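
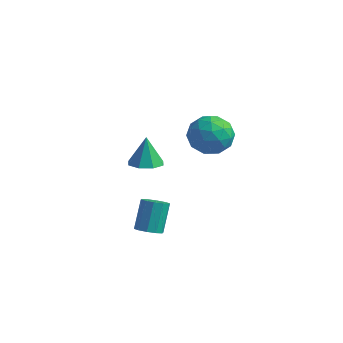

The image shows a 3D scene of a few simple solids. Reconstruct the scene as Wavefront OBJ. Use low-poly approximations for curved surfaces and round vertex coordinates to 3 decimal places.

v 2.585 -0.194 2.362
v 3.293 -0.026 2.418
v 2.415 0.094 3.638
v 2.979 0.414 2.276
v 2.434 0.498 2.185
v 1.978 0.176 2.197
v 1.877 -0.363 2.305
v 2.191 -0.803 2.447
v 2.736 -0.886 2.538
v 3.192 -0.564 2.526
v 3.704 -1.639 -0.247
v 4.136 -1.284 -0.401
v 3.948 -0.546 0.774
v 3.516 -0.901 0.927
v 3.831 -1.151 -0.534
v 3.643 -0.413 0.641
v 3.477 -1.204 -0.557
v 3.29 -0.466 0.618
v 3.21 -1.423 -0.462
v 3.022 -0.685 0.713
v 3.132 -1.725 -0.285
v 2.944 -0.987 0.89
v 3.272 -1.994 -0.094
v 3.084 -1.256 1.081
v 3.577 -2.127 0.039
v 3.389 -1.389 1.214
v 3.93 -2.074 0.062
v 3.743 -1.336 1.237
v 4.198 -1.855 -0.033
v 4.01 -1.117 1.142
v 4.276 -1.553 -0.21
v 4.088 -0.815 0.965
v 3.114 4.463 2.362
v 3.767 4.111 1.647
v 2.573 2.909 2.633
v 3.226 2.557 1.918
v 3.589 2.928 2.808
v 3.923 3.888 2.64
v 2.417 3.132 1.64
v 2.751 4.092 1.472
v 3.336 3.288 1.2
v 4.06 3.162 1.922
v 2.28 3.858 2.358
v 3.004 3.732 3.08
v 3.488 4.423 1.981
v 2.852 2.597 2.299
v 3.065 2.815 2.823
v 3.449 2.608 2.402
v 3.58 4.292 2.565
v 3.963 4.085 2.144
v 3.859 3.39 2.827
v 2.377 2.935 2.136
v 2.76 2.728 1.715
v 2.891 4.412 1.878
v 3.275 4.205 1.457
v 2.481 3.63 1.453
v 3.618 3.733 1.297
v 3.3 2.82 1.457
v 2.825 3.158 1.293
v 3.021 3.722 1.195
v 4.044 3.659 1.722
v 3.726 2.745 1.881
v 3.939 2.963 2.404
v 4.136 3.528 2.306
v 3.79 3.175 1.459
v 2.614 4.275 2.399
v 2.296 3.361 2.558
v 2.204 3.492 1.974
v 2.401 4.057 1.876
v 3.04 4.2 2.823
v 2.722 3.287 2.983
v 3.319 3.298 3.085
v 3.515 3.862 2.987
v 2.55 3.845 2.821
f 2 1 4
f 2 4 3
f 4 1 5
f 4 5 3
f 5 1 6
f 5 6 3
f 6 1 7
f 6 7 3
f 7 1 8
f 7 8 3
f 8 1 9
f 8 9 3
f 9 1 10
f 9 10 3
f 10 1 2
f 10 2 3
f 12 11 15
f 12 15 13
f 13 15 16
f 13 16 14
f 15 11 17
f 15 17 16
f 16 17 18
f 16 18 14
f 17 11 19
f 17 19 18
f 18 19 20
f 18 20 14
f 19 11 21
f 19 21 20
f 20 21 22
f 20 22 14
f 21 11 23
f 21 23 22
f 22 23 24
f 22 24 14
f 23 11 25
f 23 25 24
f 24 25 26
f 24 26 14
f 25 11 27
f 25 27 26
f 26 27 28
f 26 28 14
f 27 11 29
f 27 29 28
f 28 29 30
f 28 30 14
f 29 11 31
f 29 31 30
f 30 31 32
f 30 32 14
f 31 11 12
f 31 12 32
f 32 12 13
f 32 13 14
f 33 70 49
f 70 44 73
f 49 73 38
f 70 73 49
f 33 49 45
f 49 38 50
f 45 50 34
f 49 50 45
f 33 45 54
f 45 34 55
f 54 55 40
f 45 55 54
f 33 54 66
f 54 40 69
f 66 69 43
f 54 69 66
f 33 66 70
f 66 43 74
f 70 74 44
f 66 74 70
f 34 50 61
f 50 38 64
f 61 64 42
f 50 64 61
f 38 73 51
f 73 44 72
f 51 72 37
f 73 72 51
f 44 74 71
f 74 43 67
f 71 67 35
f 74 67 71
f 43 69 68
f 69 40 56
f 68 56 39
f 69 56 68
f 40 55 60
f 55 34 57
f 60 57 41
f 55 57 60
f 36 62 48
f 62 42 63
f 48 63 37
f 62 63 48
f 36 48 46
f 48 37 47
f 46 47 35
f 48 47 46
f 36 46 53
f 46 35 52
f 53 52 39
f 46 52 53
f 36 53 58
f 53 39 59
f 58 59 41
f 53 59 58
f 36 58 62
f 58 41 65
f 62 65 42
f 58 65 62
f 37 63 51
f 63 42 64
f 51 64 38
f 63 64 51
f 35 47 71
f 47 37 72
f 71 72 44
f 47 72 71
f 39 52 68
f 52 35 67
f 68 67 43
f 52 67 68
f 41 59 60
f 59 39 56
f 60 56 40
f 59 56 60
f 42 65 61
f 65 41 57
f 61 57 34
f 65 57 61



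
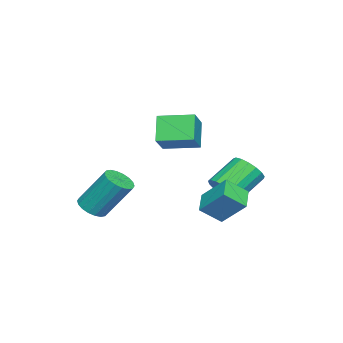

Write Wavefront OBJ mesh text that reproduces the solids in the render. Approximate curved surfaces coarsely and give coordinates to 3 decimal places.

v 0.469 -1.822 -4.122
v 0.998 -2.178 -3.833
v 0.879 -1.035 -2.208
v 0.351 -0.678 -2.498
v 1.144 -1.948 -3.984
v 1.025 -0.805 -2.36
v 1.156 -1.693 -4.163
v 1.038 -0.55 -2.538
v 1.032 -1.463 -4.333
v 0.914 -0.32 -2.709
v 0.797 -1.305 -4.462
v 0.679 -0.162 -2.837
v 0.497 -1.249 -4.523
v 0.378 -0.105 -2.899
v 0.191 -1.306 -4.505
v 0.073 -0.163 -2.881
v -0.059 -1.465 -4.412
v -0.178 -0.322 -2.787
v -0.205 -1.695 -4.26
v -0.324 -0.552 -2.636
v -0.218 -1.95 -4.082
v -0.336 -0.807 -2.457
v -0.094 -2.18 -3.911
v -0.212 -1.037 -2.287
v 0.141 -2.338 -3.783
v 0.023 -1.195 -2.158
v 0.442 -2.395 -3.721
v 0.323 -1.251 -2.097
v 0.747 -2.337 -3.739
v 0.629 -1.194 -2.115
v -1.159 2.2 -3.494
v -1.008 3.271 -2.454
v -1.657 2.965 -4.209
v -1.506 4.036 -3.169
v -0.154 2.464 -3.911
v -0.003 3.535 -2.871
v -0.652 3.229 -4.626
v -0.501 4.3 -3.586
v -2.176 2.767 -3.534
v -1.708 2.605 -2.894
v -2.795 3.292 -1.925
v -3.264 3.453 -2.566
v -1.589 2.956 -3.01
v -2.676 3.642 -2.041
v -1.605 3.263 -3.245
v -2.693 3.95 -2.276
v -1.752 3.457 -3.547
v -2.839 4.143 -2.578
v -1.996 3.492 -3.846
v -3.084 4.179 -2.877
v -2.282 3.362 -4.074
v -3.369 4.048 -3.105
v -2.543 3.095 -4.178
v -3.63 3.781 -3.209
v -2.72 2.753 -4.135
v -3.807 3.439 -3.166
v -2.773 2.414 -3.954
v -3.86 3.1 -2.985
v -2.689 2.156 -3.677
v -3.776 2.842 -2.708
v -2.488 2.038 -3.367
v -3.575 2.724 -2.398
v -2.215 2.087 -3.096
v -3.302 2.773 -2.127
v -1.933 2.292 -2.925
v -3.021 2.978 -1.956
v -4.061 -0.533 -0.828
v -3.05 -0.449 -0.063
v -4.325 1.025 -0.65
v -3.314 1.109 0.115
v -3.246 -0.269 -1.935
v -2.235 -0.185 -1.17
v -3.51 1.289 -1.757
v -2.499 1.373 -0.992
f 2 1 5
f 2 5 3
f 3 5 6
f 3 6 4
f 5 1 7
f 5 7 6
f 6 7 8
f 6 8 4
f 7 1 9
f 7 9 8
f 8 9 10
f 8 10 4
f 9 1 11
f 9 11 10
f 10 11 12
f 10 12 4
f 11 1 13
f 11 13 12
f 12 13 14
f 12 14 4
f 13 1 15
f 13 15 14
f 14 15 16
f 14 16 4
f 15 1 17
f 15 17 16
f 16 17 18
f 16 18 4
f 17 1 19
f 17 19 18
f 18 19 20
f 18 20 4
f 19 1 21
f 19 21 20
f 20 21 22
f 20 22 4
f 21 1 23
f 21 23 22
f 22 23 24
f 22 24 4
f 23 1 25
f 23 25 24
f 24 25 26
f 24 26 4
f 25 1 27
f 25 27 26
f 26 27 28
f 26 28 4
f 27 1 29
f 27 29 28
f 28 29 30
f 28 30 4
f 29 1 2
f 29 2 30
f 30 2 3
f 30 3 4
f 32 34 31
f 35 32 31
f 31 34 33
f 33 35 31
f 32 38 34
f 36 32 35
f 36 38 32
f 34 38 33
f 37 35 33
f 33 38 37
f 37 36 35
f 38 36 37
f 40 39 43
f 40 43 41
f 41 43 44
f 41 44 42
f 43 39 45
f 43 45 44
f 44 45 46
f 44 46 42
f 45 39 47
f 45 47 46
f 46 47 48
f 46 48 42
f 47 39 49
f 47 49 48
f 48 49 50
f 48 50 42
f 49 39 51
f 49 51 50
f 50 51 52
f 50 52 42
f 51 39 53
f 51 53 52
f 52 53 54
f 52 54 42
f 53 39 55
f 53 55 54
f 54 55 56
f 54 56 42
f 55 39 57
f 55 57 56
f 56 57 58
f 56 58 42
f 57 39 59
f 57 59 58
f 58 59 60
f 58 60 42
f 59 39 61
f 59 61 60
f 60 61 62
f 60 62 42
f 61 39 63
f 61 63 62
f 62 63 64
f 62 64 42
f 63 39 65
f 63 65 64
f 64 65 66
f 64 66 42
f 65 39 40
f 65 40 66
f 66 40 41
f 66 41 42
f 68 70 67
f 71 68 67
f 67 70 69
f 69 71 67
f 68 74 70
f 72 68 71
f 72 74 68
f 70 74 69
f 73 71 69
f 69 74 73
f 73 72 71
f 74 72 73



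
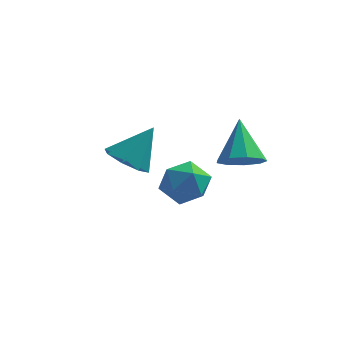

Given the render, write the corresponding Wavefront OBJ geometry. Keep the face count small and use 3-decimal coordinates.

v 0.976 1.609 -2.56
v 1.617 2.288 -2.995
v 0.604 3.011 -0.92
v 0.961 2.39 -3.231
v 0.312 2.127 -3.153
v -0.026 1.621 -2.798
v 0.104 1.11 -2.331
v 0.643 0.832 -1.972
v 1.337 0.917 -1.888
v 1.862 1.326 -2.118
v 1.973 1.868 -2.556
v -1.278 -1.347 -1.673
v -0.273 -1.014 -1.986
v -0.727 -3.046 -1.714
v 0.278 -2.713 -2.027
v -0.083 -2.496 -1.006
v -0.423 -1.446 -0.981
v -0.577 -2.614 -2.719
v -0.917 -1.564 -2.694
v 0.161 -1.797 -2.632
v 0.466 -1.724 -1.574
v -1.466 -2.336 -2.126
v -1.161 -2.263 -1.068
v -3.645 1.248 -2.933
v -2.992 1.816 -3.58
v -2.715 2.032 -1.307
v -3.681 2.229 -3.385
v -4.349 2.068 -2.925
v -4.604 1.427 -2.47
v -4.298 0.681 -2.286
v -3.609 0.268 -2.481
v -2.941 0.429 -2.941
v -2.686 1.07 -3.396
f 2 1 4
f 2 4 3
f 4 1 5
f 4 5 3
f 5 1 6
f 5 6 3
f 6 1 7
f 6 7 3
f 7 1 8
f 7 8 3
f 8 1 9
f 8 9 3
f 9 1 10
f 9 10 3
f 10 1 11
f 10 11 3
f 11 1 2
f 11 2 3
f 12 23 17
f 12 17 13
f 12 13 19
f 12 19 22
f 12 22 23
f 13 17 21
f 17 23 16
f 23 22 14
f 22 19 18
f 19 13 20
f 15 21 16
f 15 16 14
f 15 14 18
f 15 18 20
f 15 20 21
f 16 21 17
f 14 16 23
f 18 14 22
f 20 18 19
f 21 20 13
f 25 24 27
f 25 27 26
f 27 24 28
f 27 28 26
f 28 24 29
f 28 29 26
f 29 24 30
f 29 30 26
f 30 24 31
f 30 31 26
f 31 24 32
f 31 32 26
f 32 24 33
f 32 33 26
f 33 24 25
f 33 25 26



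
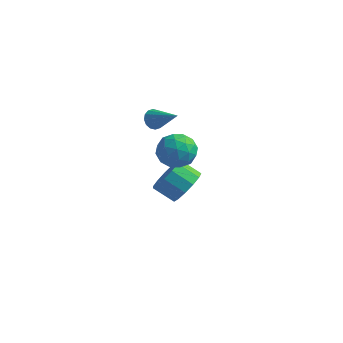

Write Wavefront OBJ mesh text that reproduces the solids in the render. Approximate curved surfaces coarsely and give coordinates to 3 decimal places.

v 3.241 -0.717 3.712
v 4.066 -1.052 4.063
v 2.614 -2.128 3.837
v 3.439 -2.463 4.188
v 2.91 -1.857 4.706
v 3.297 -0.986 4.629
v 3.383 -2.194 3.271
v 3.77 -1.323 3.194
v 4.153 -1.965 3.79
v 3.861 -1.757 4.677
v 2.819 -1.423 3.223
v 2.527 -1.215 4.11
v 3.708 -0.761 3.876
v 2.972 -2.419 4.024
v 2.661 -2.063 4.328
v 3.146 -2.26 4.534
v 3.256 -0.722 4.209
v 3.741 -0.919 4.415
v 3.062 -1.392 4.794
v 2.939 -2.261 3.485
v 3.424 -2.458 3.691
v 3.534 -0.92 3.366
v 4.019 -1.117 3.572
v 3.618 -1.788 3.106
v 4.245 -1.495 3.922
v 3.876 -2.324 3.996
v 3.843 -2.166 3.457
v 4.071 -1.654 3.411
v 4.073 -1.372 4.444
v 3.705 -2.201 4.517
v 3.394 -1.845 4.822
v 3.621 -1.333 4.776
v 4.124 -1.909 4.283
v 2.975 -0.979 3.383
v 2.607 -1.808 3.456
v 3.059 -1.847 3.124
v 3.286 -1.335 3.078
v 2.804 -0.856 3.904
v 2.435 -1.685 3.978
v 2.609 -1.526 4.489
v 2.837 -1.014 4.443
v 2.556 -1.271 3.617
v 0.476 1.357 3.292
v 0.697 1.084 2.844
v 1.864 1.043 4.168
v 0.782 1.364 2.811
v 0.784 1.643 2.907
v 0.704 1.846 3.107
v 0.563 1.917 3.356
v 0.399 1.838 3.588
v 0.255 1.631 3.741
v 0.171 1.35 3.774
v 0.169 1.071 3.678
v 0.249 0.869 3.478
v 0.39 0.797 3.229
v 0.554 0.876 2.997
v 1.444 2.686 -1.808
v 1.827 3.295 -1.085
v 0.818 3.103 -0.389
v 0.436 2.494 -1.112
v 1.521 3.633 -1.435
v 0.512 3.44 -0.74
v 1.19 3.669 -1.904
v 0.182 3.477 -1.208
v 0.94 3.394 -2.342
v -0.068 3.201 -1.647
v 0.85 2.894 -2.611
v -0.158 2.701 -1.915
v 0.949 2.328 -2.624
v -0.059 2.135 -1.929
v 1.205 1.876 -2.379
v 0.197 1.683 -1.683
v 1.537 1.681 -1.952
v 0.528 1.488 -1.256
v 1.839 1.805 -1.479
v 0.831 1.613 -0.784
v 2.016 2.209 -1.111
v 1.008 2.017 -0.415
v 2.011 2.765 -0.964
v 1.003 2.572 -0.268
f 1 38 17
f 38 12 41
f 17 41 6
f 38 41 17
f 1 17 13
f 17 6 18
f 13 18 2
f 17 18 13
f 1 13 22
f 13 2 23
f 22 23 8
f 13 23 22
f 1 22 34
f 22 8 37
f 34 37 11
f 22 37 34
f 1 34 38
f 34 11 42
f 38 42 12
f 34 42 38
f 2 18 29
f 18 6 32
f 29 32 10
f 18 32 29
f 6 41 19
f 41 12 40
f 19 40 5
f 41 40 19
f 12 42 39
f 42 11 35
f 39 35 3
f 42 35 39
f 11 37 36
f 37 8 24
f 36 24 7
f 37 24 36
f 8 23 28
f 23 2 25
f 28 25 9
f 23 25 28
f 4 30 16
f 30 10 31
f 16 31 5
f 30 31 16
f 4 16 14
f 16 5 15
f 14 15 3
f 16 15 14
f 4 14 21
f 14 3 20
f 21 20 7
f 14 20 21
f 4 21 26
f 21 7 27
f 26 27 9
f 21 27 26
f 4 26 30
f 26 9 33
f 30 33 10
f 26 33 30
f 5 31 19
f 31 10 32
f 19 32 6
f 31 32 19
f 3 15 39
f 15 5 40
f 39 40 12
f 15 40 39
f 7 20 36
f 20 3 35
f 36 35 11
f 20 35 36
f 9 27 28
f 27 7 24
f 28 24 8
f 27 24 28
f 10 33 29
f 33 9 25
f 29 25 2
f 33 25 29
f 44 43 46
f 44 46 45
f 46 43 47
f 46 47 45
f 47 43 48
f 47 48 45
f 48 43 49
f 48 49 45
f 49 43 50
f 49 50 45
f 50 43 51
f 50 51 45
f 51 43 52
f 51 52 45
f 52 43 53
f 52 53 45
f 53 43 54
f 53 54 45
f 54 43 55
f 54 55 45
f 55 43 56
f 55 56 45
f 56 43 44
f 56 44 45
f 58 57 61
f 58 61 59
f 59 61 62
f 59 62 60
f 61 57 63
f 61 63 62
f 62 63 64
f 62 64 60
f 63 57 65
f 63 65 64
f 64 65 66
f 64 66 60
f 65 57 67
f 65 67 66
f 66 67 68
f 66 68 60
f 67 57 69
f 67 69 68
f 68 69 70
f 68 70 60
f 69 57 71
f 69 71 70
f 70 71 72
f 70 72 60
f 71 57 73
f 71 73 72
f 72 73 74
f 72 74 60
f 73 57 75
f 73 75 74
f 74 75 76
f 74 76 60
f 75 57 77
f 75 77 76
f 76 77 78
f 76 78 60
f 77 57 79
f 77 79 78
f 78 79 80
f 78 80 60
f 79 57 58
f 79 58 80
f 80 58 59
f 80 59 60



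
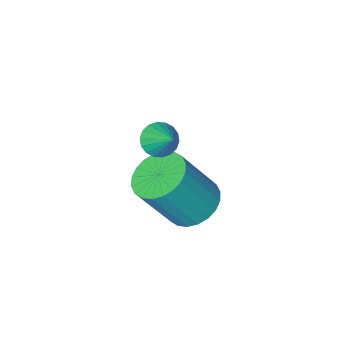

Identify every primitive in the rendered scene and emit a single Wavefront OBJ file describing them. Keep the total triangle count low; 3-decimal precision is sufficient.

v -0.953 -3.673 -0.043
v -0.354 -3.701 -0.062
v -0.887 -2.787 0.763
v -0.411 -3.523 -0.252
v -0.576 -3.375 -0.402
v -0.815 -3.286 -0.48
v -1.082 -3.274 -0.472
v -1.323 -3.341 -0.379
v -1.491 -3.473 -0.219
v -1.552 -3.646 -0.024
v -1.495 -3.823 0.167
v -1.33 -3.971 0.316
v -1.091 -4.06 0.394
v -0.824 -4.073 0.386
v -0.583 -4.006 0.293
v -0.415 -3.873 0.133
v -2.041 -3.562 -3.666
v -1.274 -3.199 -4.07
v -0.232 -3.475 -2.338
v -0.999 -3.838 -1.934
v -1.429 -2.898 -3.928
v -0.387 -3.175 -2.196
v -1.678 -2.699 -3.747
v -0.636 -2.975 -2.015
v -1.982 -2.63 -3.553
v -0.94 -2.907 -1.821
v -2.295 -2.704 -3.376
v -1.252 -2.981 -1.645
v -2.569 -2.908 -3.244
v -1.527 -3.185 -1.512
v -2.763 -3.212 -3.176
v -1.721 -3.489 -1.444
v -2.847 -3.569 -3.182
v -1.805 -3.845 -1.45
v -2.808 -3.925 -3.262
v -1.766 -4.201 -1.53
v -2.653 -4.225 -3.404
v -1.611 -4.502 -1.672
v -2.404 -4.425 -3.585
v -1.362 -4.701 -1.853
v -2.1 -4.493 -3.779
v -1.058 -4.77 -2.047
v -1.788 -4.419 -3.955
v -0.745 -4.696 -2.224
v -1.513 -4.215 -4.088
v -0.471 -4.492 -2.356
v -1.319 -3.911 -4.156
v -0.277 -4.188 -2.424
v -1.235 -3.555 -4.15
v -0.193 -3.831 -2.418
f 2 1 4
f 2 4 3
f 4 1 5
f 4 5 3
f 5 1 6
f 5 6 3
f 6 1 7
f 6 7 3
f 7 1 8
f 7 8 3
f 8 1 9
f 8 9 3
f 9 1 10
f 9 10 3
f 10 1 11
f 10 11 3
f 11 1 12
f 11 12 3
f 12 1 13
f 12 13 3
f 13 1 14
f 13 14 3
f 14 1 15
f 14 15 3
f 15 1 16
f 15 16 3
f 16 1 2
f 16 2 3
f 18 17 21
f 18 21 19
f 19 21 22
f 19 22 20
f 21 17 23
f 21 23 22
f 22 23 24
f 22 24 20
f 23 17 25
f 23 25 24
f 24 25 26
f 24 26 20
f 25 17 27
f 25 27 26
f 26 27 28
f 26 28 20
f 27 17 29
f 27 29 28
f 28 29 30
f 28 30 20
f 29 17 31
f 29 31 30
f 30 31 32
f 30 32 20
f 31 17 33
f 31 33 32
f 32 33 34
f 32 34 20
f 33 17 35
f 33 35 34
f 34 35 36
f 34 36 20
f 35 17 37
f 35 37 36
f 36 37 38
f 36 38 20
f 37 17 39
f 37 39 38
f 38 39 40
f 38 40 20
f 39 17 41
f 39 41 40
f 40 41 42
f 40 42 20
f 41 17 43
f 41 43 42
f 42 43 44
f 42 44 20
f 43 17 45
f 43 45 44
f 44 45 46
f 44 46 20
f 45 17 47
f 45 47 46
f 46 47 48
f 46 48 20
f 47 17 49
f 47 49 48
f 48 49 50
f 48 50 20
f 49 17 18
f 49 18 50
f 50 18 19
f 50 19 20



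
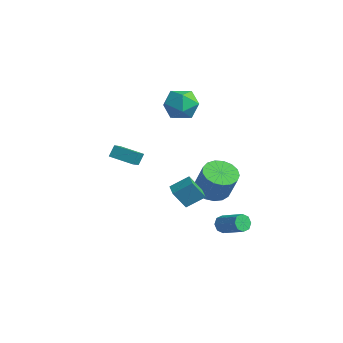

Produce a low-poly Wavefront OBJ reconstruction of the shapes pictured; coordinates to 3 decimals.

v 2.483 -1.124 -0.803
v 3.027 -1.977 -1.119
v 3.922 -2.029 0.568
v 3.377 -1.176 0.883
v 3.319 -1.587 -1.261
v 4.213 -1.64 0.425
v 3.419 -1.091 -1.299
v 4.314 -1.144 0.388
v 3.305 -0.603 -1.223
v 4.2 -0.655 0.463
v 3.002 -0.234 -1.051
v 3.897 -0.286 0.635
v 2.581 -0.068 -0.822
v 3.475 -0.121 0.864
v 2.137 -0.145 -0.589
v 3.031 -0.197 1.097
v 1.772 -0.446 -0.405
v 2.667 -0.498 1.282
v 1.57 -0.902 -0.312
v 2.465 -0.954 1.374
v 1.577 -1.409 -0.332
v 2.472 -1.461 1.355
v 1.792 -1.85 -0.459
v 2.686 -1.903 1.227
v 2.165 -2.126 -0.666
v 3.059 -2.178 1.021
v 2.61 -2.171 -0.904
v 3.505 -2.224 0.783
v 2.831 -4.205 0.48
v 3.275 -3.223 1.171
v 3.11 -3.533 -0.657
v 3.555 -2.551 0.034
v 3.745 -4.609 0.466
v 4.19 -3.627 1.157
v 4.025 -3.937 -0.671
v 4.469 -2.955 0.02
v -3.142 0.512 3.707
v -2.113 1.027 3.336
v -2.187 -1.167 4.024
v -1.158 -0.652 3.653
v -1.665 -0.307 4.695
v -2.255 0.73 4.5
v -2.045 -0.87 2.86
v -2.635 0.167 2.665
v -1.435 0.173 2.813
v -1.2 0.521 3.947
v -3.1 -0.661 3.413
v -2.865 -0.313 4.547
v -4.603 -3.06 -0.831
v -4.089 -3.773 -0.332
v -4.7 -2.618 -0.1
v -4.186 -3.33 0.399
v -3.254 -2.29 -1.119
v -2.74 -3.002 -0.62
v -3.351 -1.847 -0.388
v -2.837 -2.56 0.111
v 2.063 -0.083 -4.241
v 2.255 0.208 -4.754
v 3.749 0.533 -4.012
v 3.557 0.243 -3.499
v 2.039 0.501 -4.45
v 3.534 0.826 -3.707
v 1.838 0.452 -4.023
v 3.332 0.777 -3.28
v 1.768 0.09 -3.724
v 3.263 0.416 -2.981
v 1.871 -0.373 -3.728
v 3.365 -0.048 -2.986
v 2.086 -0.666 -4.033
v 3.581 -0.341 -3.29
v 2.288 -0.617 -4.46
v 3.782 -0.292 -3.717
v 2.357 -0.256 -4.759
v 3.852 0.07 -4.016
f 2 1 5
f 2 5 3
f 3 5 6
f 3 6 4
f 5 1 7
f 5 7 6
f 6 7 8
f 6 8 4
f 7 1 9
f 7 9 8
f 8 9 10
f 8 10 4
f 9 1 11
f 9 11 10
f 10 11 12
f 10 12 4
f 11 1 13
f 11 13 12
f 12 13 14
f 12 14 4
f 13 1 15
f 13 15 14
f 14 15 16
f 14 16 4
f 15 1 17
f 15 17 16
f 16 17 18
f 16 18 4
f 17 1 19
f 17 19 18
f 18 19 20
f 18 20 4
f 19 1 21
f 19 21 20
f 20 21 22
f 20 22 4
f 21 1 23
f 21 23 22
f 22 23 24
f 22 24 4
f 23 1 25
f 23 25 24
f 24 25 26
f 24 26 4
f 25 1 27
f 25 27 26
f 26 27 28
f 26 28 4
f 27 1 2
f 27 2 28
f 28 2 3
f 28 3 4
f 30 32 29
f 33 30 29
f 29 32 31
f 31 33 29
f 30 36 32
f 34 30 33
f 34 36 30
f 32 36 31
f 35 33 31
f 31 36 35
f 35 34 33
f 36 34 35
f 37 48 42
f 37 42 38
f 37 38 44
f 37 44 47
f 37 47 48
f 38 42 46
f 42 48 41
f 48 47 39
f 47 44 43
f 44 38 45
f 40 46 41
f 40 41 39
f 40 39 43
f 40 43 45
f 40 45 46
f 41 46 42
f 39 41 48
f 43 39 47
f 45 43 44
f 46 45 38
f 50 52 49
f 53 50 49
f 49 52 51
f 51 53 49
f 50 56 52
f 54 50 53
f 54 56 50
f 52 56 51
f 55 53 51
f 51 56 55
f 55 54 53
f 56 54 55
f 58 57 61
f 58 61 59
f 59 61 62
f 59 62 60
f 61 57 63
f 61 63 62
f 62 63 64
f 62 64 60
f 63 57 65
f 63 65 64
f 64 65 66
f 64 66 60
f 65 57 67
f 65 67 66
f 66 67 68
f 66 68 60
f 67 57 69
f 67 69 68
f 68 69 70
f 68 70 60
f 69 57 71
f 69 71 70
f 70 71 72
f 70 72 60
f 71 57 73
f 71 73 72
f 72 73 74
f 72 74 60
f 73 57 58
f 73 58 74
f 74 58 59
f 74 59 60



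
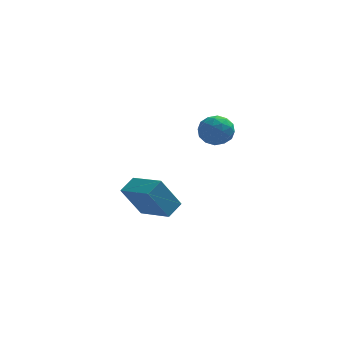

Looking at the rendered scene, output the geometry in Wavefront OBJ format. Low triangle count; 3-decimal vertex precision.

v -1.545 -0.198 -3.804
v -2.568 -0.51 -1.985
v -0.907 0.592 -3.309
v -1.929 0.28 -1.49
v -0.151 -1.66 -3.27
v -1.173 -1.972 -1.451
v 0.488 -0.87 -2.775
v -0.535 -1.182 -0.956
v 1.225 -2.991 3.546
v 1.922 -2.363 3.734
v 2.278 -4.117 3.406
v 2.975 -3.489 3.594
v 2.361 -3.742 4.283
v 1.71 -3.046 4.369
v 2.49 -3.434 2.771
v 1.839 -2.738 2.857
v 2.704 -2.636 3.255
v 2.623 -2.827 4.189
v 1.577 -3.653 2.951
v 1.496 -3.844 3.885
v 1.481 -2.578 3.652
v 2.719 -3.902 3.488
v 2.358 -4.051 3.893
v 2.767 -3.681 4.003
v 1.356 -2.98 4.025
v 1.766 -2.611 4.136
v 2.024 -3.421 4.458
v 2.434 -3.869 3.004
v 2.844 -3.5 3.115
v 1.433 -2.799 3.137
v 1.842 -2.429 3.247
v 2.176 -3.059 2.682
v 2.35 -2.37 3.481
v 2.969 -3.031 3.399
v 2.684 -2.999 2.915
v 2.302 -2.59 2.966
v 2.303 -2.482 4.03
v 2.922 -3.143 3.948
v 2.561 -3.292 4.353
v 2.178 -2.883 4.404
v 2.762 -2.642 3.749
v 1.278 -3.337 3.192
v 1.897 -3.998 3.11
v 2.022 -3.597 2.736
v 1.639 -3.188 2.787
v 1.231 -3.449 3.741
v 1.85 -4.11 3.659
v 1.898 -3.89 4.174
v 1.516 -3.481 4.225
v 1.438 -3.838 3.391
f 2 4 1
f 5 2 1
f 1 4 3
f 3 5 1
f 2 8 4
f 6 2 5
f 6 8 2
f 4 8 3
f 7 5 3
f 3 8 7
f 7 6 5
f 8 6 7
f 9 46 25
f 46 20 49
f 25 49 14
f 46 49 25
f 9 25 21
f 25 14 26
f 21 26 10
f 25 26 21
f 9 21 30
f 21 10 31
f 30 31 16
f 21 31 30
f 9 30 42
f 30 16 45
f 42 45 19
f 30 45 42
f 9 42 46
f 42 19 50
f 46 50 20
f 42 50 46
f 10 26 37
f 26 14 40
f 37 40 18
f 26 40 37
f 14 49 27
f 49 20 48
f 27 48 13
f 49 48 27
f 20 50 47
f 50 19 43
f 47 43 11
f 50 43 47
f 19 45 44
f 45 16 32
f 44 32 15
f 45 32 44
f 16 31 36
f 31 10 33
f 36 33 17
f 31 33 36
f 12 38 24
f 38 18 39
f 24 39 13
f 38 39 24
f 12 24 22
f 24 13 23
f 22 23 11
f 24 23 22
f 12 22 29
f 22 11 28
f 29 28 15
f 22 28 29
f 12 29 34
f 29 15 35
f 34 35 17
f 29 35 34
f 12 34 38
f 34 17 41
f 38 41 18
f 34 41 38
f 13 39 27
f 39 18 40
f 27 40 14
f 39 40 27
f 11 23 47
f 23 13 48
f 47 48 20
f 23 48 47
f 15 28 44
f 28 11 43
f 44 43 19
f 28 43 44
f 17 35 36
f 35 15 32
f 36 32 16
f 35 32 36
f 18 41 37
f 41 17 33
f 37 33 10
f 41 33 37



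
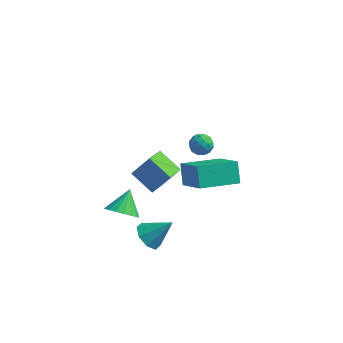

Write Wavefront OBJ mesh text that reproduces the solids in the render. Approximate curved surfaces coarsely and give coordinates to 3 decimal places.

v -1.718 -1.479 -3.649
v -0.836 -1.447 -3.767
v -1.642 -0.401 -2.791
v -0.972 -1.21 -4.053
v -1.256 -1.026 -4.26
v -1.631 -0.932 -4.345
v -2.023 -0.946 -4.293
v -2.355 -1.066 -4.113
v -2.561 -1.267 -3.841
v -2.6 -1.511 -3.531
v -2.464 -1.748 -3.244
v -2.18 -1.932 -3.038
v -1.805 -2.027 -2.953
v -1.413 -2.013 -3.005
v -1.081 -1.893 -3.185
v -0.875 -1.691 -3.457
v -0.446 -3.611 2.398
v 0.256 -3.101 3.269
v -0.388 -2.191 1.52
v 0.314 -1.681 2.392
v 0.686 -4.059 1.748
v 1.388 -3.549 2.62
v 0.744 -2.639 0.871
v 1.446 -2.129 1.742
v 0.078 -2.837 -3.452
v 0.604 -3.383 -3.765
v 1.142 -2.423 -2.388
v 0.655 -2.819 -4.035
v 0.368 -2.265 -3.964
v -0.088 -2.046 -3.593
v -0.447 -2.29 -3.14
v -0.498 -2.854 -2.869
v -0.211 -3.408 -2.94
v 0.245 -3.627 -3.311
v 0.743 3.933 -2.223
v 1.223 3.722 -1.819
v 0.497 2.918 -2.461
v 0.977 2.707 -2.057
v 0.436 2.995 -1.806
v 0.588 3.623 -1.659
v 1.132 3.017 -2.621
v 1.284 3.645 -2.474
v 1.464 3.156 -2.065
v 1.034 3.142 -1.561
v 0.686 3.498 -2.719
v 0.256 3.484 -2.215
v 1.005 3.917 -2
v 0.715 2.723 -2.28
v 0.397 2.892 -2.132
v 0.68 2.768 -1.895
v 0.631 3.858 -1.906
v 0.914 3.734 -1.668
v 0.451 3.307 -1.661
v 0.806 2.906 -2.612
v 1.089 2.782 -2.374
v 1.04 3.872 -2.385
v 1.323 3.748 -2.148
v 1.269 3.333 -2.619
v 1.428 3.46 -1.907
v 1.284 2.863 -2.047
v 1.374 3.046 -2.379
v 1.464 3.415 -2.292
v 1.176 3.452 -1.611
v 1.031 2.855 -1.751
v 0.713 3.024 -1.603
v 0.803 3.393 -1.517
v 1.317 3.119 -1.756
v 0.689 3.785 -2.529
v 0.544 3.188 -2.669
v 0.917 3.247 -2.763
v 1.007 3.616 -2.677
v 0.436 3.777 -2.233
v 0.292 3.18 -2.373
v 0.256 3.225 -1.988
v 0.346 3.594 -1.901
v 0.403 3.521 -2.524
v 0.994 -0.271 -1.684
v 0.656 0.447 -0.784
v 2.62 0.97 -2.064
v 2.282 1.688 -1.164
v 2.158 -1.388 -0.356
v 1.82 -0.67 0.544
v 3.784 -0.147 -0.736
v 3.446 0.571 0.164
f 2 1 4
f 2 4 3
f 4 1 5
f 4 5 3
f 5 1 6
f 5 6 3
f 6 1 7
f 6 7 3
f 7 1 8
f 7 8 3
f 8 1 9
f 8 9 3
f 9 1 10
f 9 10 3
f 10 1 11
f 10 11 3
f 11 1 12
f 11 12 3
f 12 1 13
f 12 13 3
f 13 1 14
f 13 14 3
f 14 1 15
f 14 15 3
f 15 1 16
f 15 16 3
f 16 1 2
f 16 2 3
f 18 20 17
f 21 18 17
f 17 20 19
f 19 21 17
f 18 24 20
f 22 18 21
f 22 24 18
f 20 24 19
f 23 21 19
f 19 24 23
f 23 22 21
f 24 22 23
f 26 25 28
f 26 28 27
f 28 25 29
f 28 29 27
f 29 25 30
f 29 30 27
f 30 25 31
f 30 31 27
f 31 25 32
f 31 32 27
f 32 25 33
f 32 33 27
f 33 25 34
f 33 34 27
f 34 25 26
f 34 26 27
f 35 72 51
f 72 46 75
f 51 75 40
f 72 75 51
f 35 51 47
f 51 40 52
f 47 52 36
f 51 52 47
f 35 47 56
f 47 36 57
f 56 57 42
f 47 57 56
f 35 56 68
f 56 42 71
f 68 71 45
f 56 71 68
f 35 68 72
f 68 45 76
f 72 76 46
f 68 76 72
f 36 52 63
f 52 40 66
f 63 66 44
f 52 66 63
f 40 75 53
f 75 46 74
f 53 74 39
f 75 74 53
f 46 76 73
f 76 45 69
f 73 69 37
f 76 69 73
f 45 71 70
f 71 42 58
f 70 58 41
f 71 58 70
f 42 57 62
f 57 36 59
f 62 59 43
f 57 59 62
f 38 64 50
f 64 44 65
f 50 65 39
f 64 65 50
f 38 50 48
f 50 39 49
f 48 49 37
f 50 49 48
f 38 48 55
f 48 37 54
f 55 54 41
f 48 54 55
f 38 55 60
f 55 41 61
f 60 61 43
f 55 61 60
f 38 60 64
f 60 43 67
f 64 67 44
f 60 67 64
f 39 65 53
f 65 44 66
f 53 66 40
f 65 66 53
f 37 49 73
f 49 39 74
f 73 74 46
f 49 74 73
f 41 54 70
f 54 37 69
f 70 69 45
f 54 69 70
f 43 61 62
f 61 41 58
f 62 58 42
f 61 58 62
f 44 67 63
f 67 43 59
f 63 59 36
f 67 59 63
f 78 80 77
f 81 78 77
f 77 80 79
f 79 81 77
f 78 84 80
f 82 78 81
f 82 84 78
f 80 84 79
f 83 81 79
f 79 84 83
f 83 82 81
f 84 82 83



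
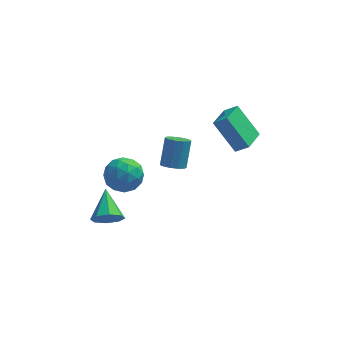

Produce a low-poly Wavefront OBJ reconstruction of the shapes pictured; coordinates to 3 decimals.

v 0.052 3.466 -3.102
v 0.745 3.423 -3.19
v 0.981 4.351 -1.786
v 0.288 4.394 -1.698
v 0.628 3.746 -3.384
v 0.864 4.674 -1.98
v 0.329 3.98 -3.489
v 0.564 4.908 -2.084
v -0.059 4.051 -3.47
v 0.177 4.979 -2.066
v -0.411 3.936 -3.335
v -0.175 4.864 -1.931
v -0.617 3.672 -3.126
v -0.381 4.6 -1.722
v -0.609 3.342 -2.909
v -0.374 4.271 -1.505
v -0.392 3.052 -2.754
v -0.157 3.981 -1.35
v -0.034 2.893 -2.709
v 0.202 3.822 -1.305
v 0.351 2.916 -2.789
v 0.587 3.845 -1.385
v 0.642 3.113 -2.968
v 0.878 4.042 -1.564
v -3.154 -0.322 -3.857
v -2.621 0.049 -4.451
v -3.326 1.322 -2.983
v -3.269 0.078 -4.632
v -3.85 -0.128 -4.359
v -4.023 -0.448 -3.792
v -3.686 -0.694 -3.263
v -3.038 -0.722 -3.082
v -2.458 -0.516 -3.354
v -2.285 -0.197 -3.922
v -3.315 0.293 -0.917
v -2.904 0.713 -0.007
v -1.756 -0.413 -1.293
v -1.345 0.007 -0.383
v -2.072 -0.795 -0.331
v -3.035 -0.358 -0.098
v -1.625 0.658 -1.202
v -2.588 1.095 -0.969
v -1.86 0.939 -0.183
v -2.136 0.041 0.356
v -2.524 0.259 -1.656
v -2.8 -0.639 -1.117
v -3.246 0.565 -0.429
v -1.414 -0.265 -0.871
v -1.841 -0.736 -0.84
v -1.6 -0.489 -0.305
v -3.323 -0.065 -0.482
v -3.082 0.182 0.053
v -2.593 -0.704 -0.138
v -1.578 0.118 -1.353
v -1.337 0.365 -0.818
v -3.06 0.789 -0.995
v -2.819 1.036 -0.46
v -2.067 1.004 -1.162
v -2.391 0.944 0.003
v -1.475 0.529 -0.219
v -1.639 0.912 -0.7
v -2.205 1.169 -0.563
v -2.554 0.417 0.319
v -1.638 0.002 0.098
v -2.065 -0.469 0.129
v -2.631 -0.213 0.266
v -1.94 0.549 0.216
v -3.022 0.298 -1.398
v -2.106 -0.117 -1.619
v -2.029 0.513 -1.566
v -2.595 0.769 -1.429
v -3.185 -0.229 -1.081
v -2.269 -0.644 -1.303
v -2.455 -0.869 -0.737
v -3.021 -0.612 -0.6
v -2.72 -0.249 -1.516
v 2.088 3.542 0.458
v 2.781 3.363 1.02
v 2.655 4.962 0.208
v 3.349 4.784 0.77
v 3.231 2.796 -1.19
v 3.925 2.618 -0.628
v 3.799 4.217 -1.44
v 4.492 4.038 -0.878
f 2 1 5
f 2 5 3
f 3 5 6
f 3 6 4
f 5 1 7
f 5 7 6
f 6 7 8
f 6 8 4
f 7 1 9
f 7 9 8
f 8 9 10
f 8 10 4
f 9 1 11
f 9 11 10
f 10 11 12
f 10 12 4
f 11 1 13
f 11 13 12
f 12 13 14
f 12 14 4
f 13 1 15
f 13 15 14
f 14 15 16
f 14 16 4
f 15 1 17
f 15 17 16
f 16 17 18
f 16 18 4
f 17 1 19
f 17 19 18
f 18 19 20
f 18 20 4
f 19 1 21
f 19 21 20
f 20 21 22
f 20 22 4
f 21 1 23
f 21 23 22
f 22 23 24
f 22 24 4
f 23 1 2
f 23 2 24
f 24 2 3
f 24 3 4
f 26 25 28
f 26 28 27
f 28 25 29
f 28 29 27
f 29 25 30
f 29 30 27
f 30 25 31
f 30 31 27
f 31 25 32
f 31 32 27
f 32 25 33
f 32 33 27
f 33 25 34
f 33 34 27
f 34 25 26
f 34 26 27
f 35 72 51
f 72 46 75
f 51 75 40
f 72 75 51
f 35 51 47
f 51 40 52
f 47 52 36
f 51 52 47
f 35 47 56
f 47 36 57
f 56 57 42
f 47 57 56
f 35 56 68
f 56 42 71
f 68 71 45
f 56 71 68
f 35 68 72
f 68 45 76
f 72 76 46
f 68 76 72
f 36 52 63
f 52 40 66
f 63 66 44
f 52 66 63
f 40 75 53
f 75 46 74
f 53 74 39
f 75 74 53
f 46 76 73
f 76 45 69
f 73 69 37
f 76 69 73
f 45 71 70
f 71 42 58
f 70 58 41
f 71 58 70
f 42 57 62
f 57 36 59
f 62 59 43
f 57 59 62
f 38 64 50
f 64 44 65
f 50 65 39
f 64 65 50
f 38 50 48
f 50 39 49
f 48 49 37
f 50 49 48
f 38 48 55
f 48 37 54
f 55 54 41
f 48 54 55
f 38 55 60
f 55 41 61
f 60 61 43
f 55 61 60
f 38 60 64
f 60 43 67
f 64 67 44
f 60 67 64
f 39 65 53
f 65 44 66
f 53 66 40
f 65 66 53
f 37 49 73
f 49 39 74
f 73 74 46
f 49 74 73
f 41 54 70
f 54 37 69
f 70 69 45
f 54 69 70
f 43 61 62
f 61 41 58
f 62 58 42
f 61 58 62
f 44 67 63
f 67 43 59
f 63 59 36
f 67 59 63
f 78 80 77
f 81 78 77
f 77 80 79
f 79 81 77
f 78 84 80
f 82 78 81
f 82 84 78
f 80 84 79
f 83 81 79
f 79 84 83
f 83 82 81
f 84 82 83



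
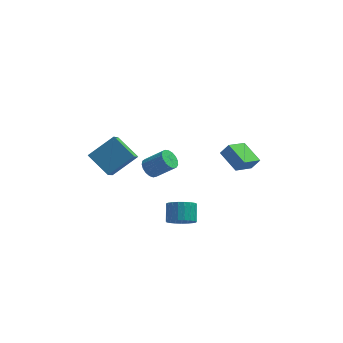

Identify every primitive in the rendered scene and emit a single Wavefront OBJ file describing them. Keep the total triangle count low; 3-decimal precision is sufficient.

v -4.839 -4.43 4.016
v -3.391 -3.627 5.103
v -4.719 -2.92 2.741
v -3.272 -2.117 3.828
v -3.608 -5.343 3.052
v -2.161 -4.54 4.139
v -3.489 -3.833 1.777
v -2.041 -3.03 2.864
v -1.536 -0.485 -0.295
v -1.131 -0.805 -0.811
v 0.1 -0.976 0.258
v -0.304 -0.655 0.775
v -1.056 -0.466 -0.844
v 0.176 -0.636 0.225
v -1.09 -0.131 -0.752
v 0.142 -0.301 0.318
v -1.226 0.123 -0.554
v 0.005 -0.047 0.516
v -1.434 0.238 -0.297
v -0.202 0.068 0.772
v -1.664 0.187 -0.04
v -0.433 0.017 1.03
v -1.865 -0.018 0.159
v -0.634 -0.188 1.229
v -1.991 -0.33 0.254
v -0.76 -0.5 1.324
v -2.013 -0.677 0.223
v -0.781 -0.847 1.293
v -1.925 -0.98 0.074
v -0.693 -1.151 1.144
v -1.748 -1.17 -0.16
v -0.516 -1.341 0.91
v -1.522 -1.203 -0.425
v -0.291 -1.373 0.645
v -1.3 -1.071 -0.66
v -0.068 -1.242 0.41
v 0.561 -4.409 -1.9
v 1.224 -3.987 -2.358
v 1.182 -3.009 -1.518
v 0.519 -3.431 -1.06
v 0.914 -3.854 -2.529
v 0.871 -2.876 -1.689
v 0.542 -3.817 -2.591
v 0.5 -2.839 -1.751
v 0.174 -3.882 -2.533
v 0.132 -2.904 -1.693
v -0.127 -4.039 -2.366
v -0.169 -3.061 -1.526
v -0.31 -4.259 -2.118
v -0.352 -3.281 -1.278
v -0.341 -4.506 -1.833
v -0.383 -3.528 -0.993
v -0.217 -4.735 -1.559
v -0.259 -3.757 -0.719
v 0.042 -4.909 -1.344
v -0 -3.931 -0.504
v 0.391 -4.996 -1.225
v 0.348 -4.017 -0.385
v 0.769 -4.981 -1.223
v 0.727 -4.003 -0.383
v 1.111 -4.868 -1.338
v 1.069 -3.89 -0.498
v 1.358 -4.675 -1.55
v 1.316 -3.697 -0.71
v 1.467 -4.436 -1.823
v 1.425 -3.458 -0.983
v 1.42 -4.193 -2.109
v 1.378 -3.215 -1.269
v 4.59 -0.098 -0.346
v 3.653 -1.25 0.35
v 3.612 1.083 0.292
v 2.676 -0.07 0.988
v 5.104 -0.07 0.392
v 4.168 -1.223 1.088
v 4.127 1.11 1.03
v 3.19 -0.042 1.726
f 2 4 1
f 5 2 1
f 1 4 3
f 3 5 1
f 2 8 4
f 6 2 5
f 6 8 2
f 4 8 3
f 7 5 3
f 3 8 7
f 7 6 5
f 8 6 7
f 10 9 13
f 10 13 11
f 11 13 14
f 11 14 12
f 13 9 15
f 13 15 14
f 14 15 16
f 14 16 12
f 15 9 17
f 15 17 16
f 16 17 18
f 16 18 12
f 17 9 19
f 17 19 18
f 18 19 20
f 18 20 12
f 19 9 21
f 19 21 20
f 20 21 22
f 20 22 12
f 21 9 23
f 21 23 22
f 22 23 24
f 22 24 12
f 23 9 25
f 23 25 24
f 24 25 26
f 24 26 12
f 25 9 27
f 25 27 26
f 26 27 28
f 26 28 12
f 27 9 29
f 27 29 28
f 28 29 30
f 28 30 12
f 29 9 31
f 29 31 30
f 30 31 32
f 30 32 12
f 31 9 33
f 31 33 32
f 32 33 34
f 32 34 12
f 33 9 35
f 33 35 34
f 34 35 36
f 34 36 12
f 35 9 10
f 35 10 36
f 36 10 11
f 36 11 12
f 38 37 41
f 38 41 39
f 39 41 42
f 39 42 40
f 41 37 43
f 41 43 42
f 42 43 44
f 42 44 40
f 43 37 45
f 43 45 44
f 44 45 46
f 44 46 40
f 45 37 47
f 45 47 46
f 46 47 48
f 46 48 40
f 47 37 49
f 47 49 48
f 48 49 50
f 48 50 40
f 49 37 51
f 49 51 50
f 50 51 52
f 50 52 40
f 51 37 53
f 51 53 52
f 52 53 54
f 52 54 40
f 53 37 55
f 53 55 54
f 54 55 56
f 54 56 40
f 55 37 57
f 55 57 56
f 56 57 58
f 56 58 40
f 57 37 59
f 57 59 58
f 58 59 60
f 58 60 40
f 59 37 61
f 59 61 60
f 60 61 62
f 60 62 40
f 61 37 63
f 61 63 62
f 62 63 64
f 62 64 40
f 63 37 65
f 63 65 64
f 64 65 66
f 64 66 40
f 65 37 67
f 65 67 66
f 66 67 68
f 66 68 40
f 67 37 38
f 67 38 68
f 68 38 39
f 68 39 40
f 70 72 69
f 73 70 69
f 69 72 71
f 71 73 69
f 70 76 72
f 74 70 73
f 74 76 70
f 72 76 71
f 75 73 71
f 71 76 75
f 75 74 73
f 76 74 75



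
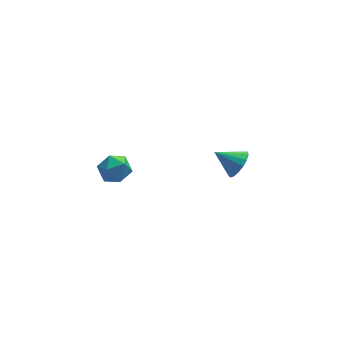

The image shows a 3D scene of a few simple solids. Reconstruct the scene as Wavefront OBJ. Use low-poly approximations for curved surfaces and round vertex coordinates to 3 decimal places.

v 3.969 -0.314 -3.121
v 4.545 0.429 -2.781
v 2.691 0.274 -2.239
v 4.351 0.608 -3.181
v 4.07 0.576 -3.566
v 3.766 0.34 -3.85
v 3.508 -0.046 -3.967
v 3.355 -0.493 -3.89
v 3.343 -0.899 -3.637
v 3.475 -1.171 -3.266
v 3.719 -1.247 -2.861
v 4.021 -1.108 -2.517
v 4.311 -0.788 -2.31
v 4.522 -0.359 -2.29
v 4.607 0.08 -2.46
v -3.902 -2.335 1.335
v -3.047 -2.752 1.704
v -4.433 -3.828 0.876
v -3.578 -4.245 1.245
v -4.268 -3.848 1.882
v -3.94 -2.925 2.166
v -3.54 -3.655 0.414
v -3.212 -2.732 0.698
v -2.824 -3.568 1.135
v -3.274 -3.687 2.042
v -4.206 -2.893 0.538
v -4.656 -3.012 1.445
f 2 1 4
f 2 4 3
f 4 1 5
f 4 5 3
f 5 1 6
f 5 6 3
f 6 1 7
f 6 7 3
f 7 1 8
f 7 8 3
f 8 1 9
f 8 9 3
f 9 1 10
f 9 10 3
f 10 1 11
f 10 11 3
f 11 1 12
f 11 12 3
f 12 1 13
f 12 13 3
f 13 1 14
f 13 14 3
f 14 1 15
f 14 15 3
f 15 1 2
f 15 2 3
f 16 27 21
f 16 21 17
f 16 17 23
f 16 23 26
f 16 26 27
f 17 21 25
f 21 27 20
f 27 26 18
f 26 23 22
f 23 17 24
f 19 25 20
f 19 20 18
f 19 18 22
f 19 22 24
f 19 24 25
f 20 25 21
f 18 20 27
f 22 18 26
f 24 22 23
f 25 24 17



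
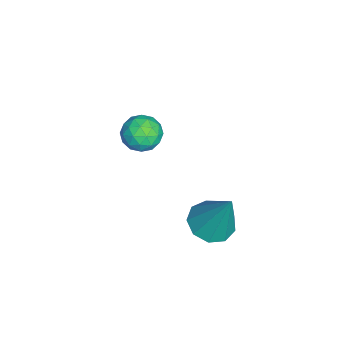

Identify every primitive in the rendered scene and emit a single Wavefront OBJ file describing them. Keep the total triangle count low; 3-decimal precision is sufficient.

v 2.349 -0.526 -1.835
v 2.935 -0.033 -2.182
v 2.891 0.146 0.035
v 2.437 0.252 -2.14
v 1.899 0.173 -1.956
v 1.571 -0.233 -1.715
v 1.608 -0.776 -1.531
v 1.991 -1.202 -1.489
v 2.542 -1.311 -1.609
v 3.003 -1.053 -1.835
v 3.158 -0.548 -2.061
v -1.291 -2.609 -1.645
v -0.891 -3.229 -1.397
v -2.349 -3.291 -1.643
v -1.949 -3.911 -1.395
v -2.055 -3.301 -0.923
v -1.401 -2.88 -0.924
v -1.839 -3.64 -2.116
v -1.185 -3.219 -2.117
v -1.23 -3.866 -1.688
v -1.363 -3.656 -0.95
v -1.877 -2.864 -2.09
v -2.01 -2.654 -1.352
v -0.998 -2.859 -1.521
v -2.242 -3.661 -1.519
v -2.304 -3.302 -1.241
v -2.069 -3.667 -1.095
v -1.298 -2.654 -1.244
v -1.063 -3.018 -1.097
v -1.747 -3.061 -0.819
v -2.177 -3.502 -1.943
v -1.942 -3.866 -1.796
v -1.171 -2.853 -1.945
v -0.936 -3.218 -1.799
v -1.493 -3.459 -2.221
v -0.962 -3.598 -1.546
v -1.584 -3.999 -1.545
v -1.52 -3.84 -1.969
v -1.135 -3.592 -1.97
v -1.041 -3.475 -1.113
v -1.663 -3.876 -1.111
v -1.725 -3.517 -0.834
v -1.34 -3.27 -0.835
v -1.24 -3.849 -1.284
v -1.577 -2.644 -1.929
v -2.199 -3.045 -1.927
v -1.9 -3.25 -2.205
v -1.515 -3.003 -2.206
v -1.656 -2.521 -1.495
v -2.278 -2.922 -1.494
v -2.105 -2.928 -1.07
v -1.72 -2.68 -1.071
v -2 -2.671 -1.756
f 2 1 4
f 2 4 3
f 4 1 5
f 4 5 3
f 5 1 6
f 5 6 3
f 6 1 7
f 6 7 3
f 7 1 8
f 7 8 3
f 8 1 9
f 8 9 3
f 9 1 10
f 9 10 3
f 10 1 11
f 10 11 3
f 11 1 2
f 11 2 3
f 12 49 28
f 49 23 52
f 28 52 17
f 49 52 28
f 12 28 24
f 28 17 29
f 24 29 13
f 28 29 24
f 12 24 33
f 24 13 34
f 33 34 19
f 24 34 33
f 12 33 45
f 33 19 48
f 45 48 22
f 33 48 45
f 12 45 49
f 45 22 53
f 49 53 23
f 45 53 49
f 13 29 40
f 29 17 43
f 40 43 21
f 29 43 40
f 17 52 30
f 52 23 51
f 30 51 16
f 52 51 30
f 23 53 50
f 53 22 46
f 50 46 14
f 53 46 50
f 22 48 47
f 48 19 35
f 47 35 18
f 48 35 47
f 19 34 39
f 34 13 36
f 39 36 20
f 34 36 39
f 15 41 27
f 41 21 42
f 27 42 16
f 41 42 27
f 15 27 25
f 27 16 26
f 25 26 14
f 27 26 25
f 15 25 32
f 25 14 31
f 32 31 18
f 25 31 32
f 15 32 37
f 32 18 38
f 37 38 20
f 32 38 37
f 15 37 41
f 37 20 44
f 41 44 21
f 37 44 41
f 16 42 30
f 42 21 43
f 30 43 17
f 42 43 30
f 14 26 50
f 26 16 51
f 50 51 23
f 26 51 50
f 18 31 47
f 31 14 46
f 47 46 22
f 31 46 47
f 20 38 39
f 38 18 35
f 39 35 19
f 38 35 39
f 21 44 40
f 44 20 36
f 40 36 13
f 44 36 40



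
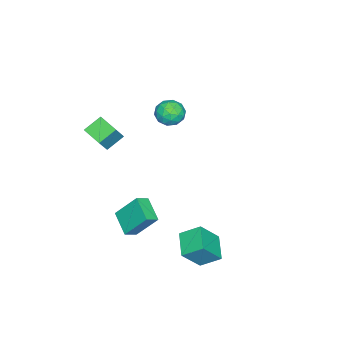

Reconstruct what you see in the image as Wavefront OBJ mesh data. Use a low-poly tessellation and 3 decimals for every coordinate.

v 2.47 -3.434 2.108
v 1.604 -2.854 2.762
v 3.015 -2.272 1.799
v 2.149 -1.692 2.453
v 3.251 -3.508 3.207
v 2.385 -2.928 3.861
v 3.796 -2.346 2.898
v 2.93 -1.766 3.552
v 3.582 -1.609 -2.926
v 3.312 -0.432 -1.433
v 2.916 -1.234 -3.342
v 2.646 -0.057 -1.849
v 4.574 -0.563 -3.571
v 4.304 0.614 -2.078
v 3.908 -0.188 -3.987
v 3.638 0.989 -2.494
v -3.998 -0.952 0.754
v -3.463 -0.912 -0.026
v -2.977 -1.888 1.406
v -2.442 -1.848 0.626
v -2.532 -1.085 1.177
v -3.163 -0.506 0.774
v -3.277 -2.294 0.606
v -3.908 -1.715 0.203
v -3.018 -1.742 -0.118
v -2.558 -0.994 0.235
v -3.882 -1.806 1.145
v -3.422 -1.058 1.498
v -3.82 -0.85 0.307
v -2.62 -1.95 1.073
v -2.673 -1.501 1.397
v -2.359 -1.478 0.939
v -3.644 -0.611 0.777
v -3.33 -0.588 0.319
v -2.782 -0.689 1.026
v -3.11 -2.212 1.061
v -2.796 -2.189 0.603
v -4.081 -1.322 0.441
v -3.767 -1.299 -0.017
v -3.658 -2.111 0.354
v -3.244 -1.314 -0.206
v -2.644 -1.864 0.178
v -3.135 -2.127 0.166
v -3.506 -1.786 -0.071
v -2.974 -0.875 0.002
v -2.374 -1.425 0.385
v -2.426 -0.976 0.709
v -2.797 -0.636 0.472
v -2.712 -1.362 -0.052
v -4.066 -1.375 0.995
v -3.466 -1.925 1.378
v -3.643 -2.164 0.908
v -4.014 -1.824 0.671
v -3.796 -0.936 1.202
v -3.196 -1.486 1.586
v -2.934 -1.014 1.451
v -3.305 -0.673 1.214
v -3.728 -1.438 1.432
v 2.825 2.941 -4.514
v 2.52 4.046 -3.764
v 4.145 3.657 -5.035
v 3.841 4.763 -4.285
v 3.739 2.257 -3.135
v 3.435 3.363 -2.385
v 5.06 2.974 -3.656
v 4.755 4.079 -2.906
f 2 4 1
f 5 2 1
f 1 4 3
f 3 5 1
f 2 8 4
f 6 2 5
f 6 8 2
f 4 8 3
f 7 5 3
f 3 8 7
f 7 6 5
f 8 6 7
f 10 12 9
f 13 10 9
f 9 12 11
f 11 13 9
f 10 16 12
f 14 10 13
f 14 16 10
f 12 16 11
f 15 13 11
f 11 16 15
f 15 14 13
f 16 14 15
f 17 54 33
f 54 28 57
f 33 57 22
f 54 57 33
f 17 33 29
f 33 22 34
f 29 34 18
f 33 34 29
f 17 29 38
f 29 18 39
f 38 39 24
f 29 39 38
f 17 38 50
f 38 24 53
f 50 53 27
f 38 53 50
f 17 50 54
f 50 27 58
f 54 58 28
f 50 58 54
f 18 34 45
f 34 22 48
f 45 48 26
f 34 48 45
f 22 57 35
f 57 28 56
f 35 56 21
f 57 56 35
f 28 58 55
f 58 27 51
f 55 51 19
f 58 51 55
f 27 53 52
f 53 24 40
f 52 40 23
f 53 40 52
f 24 39 44
f 39 18 41
f 44 41 25
f 39 41 44
f 20 46 32
f 46 26 47
f 32 47 21
f 46 47 32
f 20 32 30
f 32 21 31
f 30 31 19
f 32 31 30
f 20 30 37
f 30 19 36
f 37 36 23
f 30 36 37
f 20 37 42
f 37 23 43
f 42 43 25
f 37 43 42
f 20 42 46
f 42 25 49
f 46 49 26
f 42 49 46
f 21 47 35
f 47 26 48
f 35 48 22
f 47 48 35
f 19 31 55
f 31 21 56
f 55 56 28
f 31 56 55
f 23 36 52
f 36 19 51
f 52 51 27
f 36 51 52
f 25 43 44
f 43 23 40
f 44 40 24
f 43 40 44
f 26 49 45
f 49 25 41
f 45 41 18
f 49 41 45
f 60 62 59
f 63 60 59
f 59 62 61
f 61 63 59
f 60 66 62
f 64 60 63
f 64 66 60
f 62 66 61
f 65 63 61
f 61 66 65
f 65 64 63
f 66 64 65



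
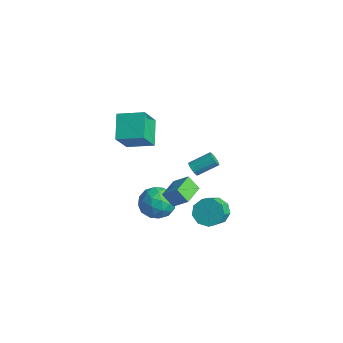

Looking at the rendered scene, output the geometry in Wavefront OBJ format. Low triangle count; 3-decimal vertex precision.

v 1.343 -3.832 -0.121
v 2.218 -3.4 0.692
v 0.622 -2.449 -0.08
v 1.497 -2.017 0.733
v 1.963 -3.483 -0.973
v 2.838 -3.051 -0.16
v 1.242 -2.1 -0.932
v 2.117 -1.668 -0.119
v 1.396 0.034 -3.67
v 1.913 -0.318 -4.476
v 2.581 -1.305 -3.616
v 2.064 -0.954 -2.81
v 2.272 0.194 -4.166
v 2.94 -0.793 -3.307
v 2.221 0.631 -3.625
v 2.89 -0.357 -2.765
v 1.784 0.789 -3.104
v 2.453 -0.199 -2.245
v 1.166 0.593 -2.848
v 1.834 -0.395 -1.989
v 0.655 0.136 -2.977
v 1.323 -0.852 -2.117
v 0.49 -0.369 -3.429
v 1.159 -1.357 -2.57
v 0.75 -0.686 -3.995
v 1.418 -1.673 -3.135
v 1.312 -0.665 -4.408
v 1.98 -1.653 -3.548
v -1.541 -3.083 -3.127
v -0.767 -2.266 -3.623
v -0.213 -3.474 -1.697
v 0.561 -2.657 -2.193
v -0.476 -2.273 -1.654
v -1.297 -2.031 -2.538
v 0.317 -3.709 -2.782
v -0.504 -3.467 -3.666
v 0.381 -2.653 -3.41
v -0.108 -1.765 -2.713
v -0.872 -3.975 -2.607
v -1.361 -3.087 -1.91
v -1.271 -2.64 -3.501
v 0.291 -3.1 -1.819
v -0.319 -2.874 -1.503
v 0.136 -2.394 -1.794
v -1.582 -2.502 -2.863
v -1.127 -2.022 -3.154
v -0.956 -2.026 -1.997
v 0.147 -3.718 -2.166
v 0.602 -3.238 -2.457
v -1.116 -3.346 -3.526
v -0.661 -2.866 -3.817
v -0.024 -3.714 -3.323
v -0.14 -2.387 -3.667
v 0.64 -2.617 -2.826
v 0.496 -3.235 -3.172
v 0.014 -3.093 -3.692
v -0.428 -1.866 -3.257
v 0.352 -2.095 -2.416
v -0.257 -1.87 -2.1
v -0.74 -1.728 -2.619
v 0.247 -2.093 -3.132
v -1.332 -3.645 -2.904
v -0.552 -3.874 -2.063
v -0.24 -4.012 -2.701
v -0.723 -3.87 -3.22
v -1.62 -3.123 -2.494
v -0.84 -3.353 -1.653
v -0.994 -2.647 -1.628
v -1.476 -2.505 -2.148
v -1.227 -3.647 -2.188
v -1.172 -5.33 4.039
v -2.372 -4.381 5.133
v -1.725 -4.156 2.414
v -2.925 -3.207 3.507
v 0.085 -4.193 4.433
v -1.115 -3.244 5.526
v -0.468 -3.019 2.807
v -1.668 -2.07 3.901
v -0.89 0.16 -1.271
v -0.648 0.329 -1.724
v -0.088 1.569 -0.961
v -0.33 1.4 -0.509
v -0.902 0.446 -1.729
v -0.341 1.687 -0.966
v -1.152 0.487 -1.611
v -0.592 1.728 -0.849
v -1.332 0.441 -1.403
v -0.772 1.681 -0.641
v -1.394 0.319 -1.159
v -0.834 1.559 -0.397
v -1.321 0.154 -0.945
v -0.76 1.394 -0.183
v -1.132 -0.009 -0.819
v -0.572 1.231 -0.056
v -0.879 -0.127 -0.814
v -0.318 1.114 -0.051
v -0.628 -0.168 -0.931
v -0.068 1.073 -0.169
v -0.448 -0.121 -1.139
v 0.112 1.119 -0.377
v -0.386 0.001 -1.383
v 0.174 1.241 -0.621
v -0.46 0.166 -1.597
v 0.101 1.406 -0.835
f 2 4 1
f 5 2 1
f 1 4 3
f 3 5 1
f 2 8 4
f 6 2 5
f 6 8 2
f 4 8 3
f 7 5 3
f 3 8 7
f 7 6 5
f 8 6 7
f 10 9 13
f 10 13 11
f 11 13 14
f 11 14 12
f 13 9 15
f 13 15 14
f 14 15 16
f 14 16 12
f 15 9 17
f 15 17 16
f 16 17 18
f 16 18 12
f 17 9 19
f 17 19 18
f 18 19 20
f 18 20 12
f 19 9 21
f 19 21 20
f 20 21 22
f 20 22 12
f 21 9 23
f 21 23 22
f 22 23 24
f 22 24 12
f 23 9 25
f 23 25 24
f 24 25 26
f 24 26 12
f 25 9 27
f 25 27 26
f 26 27 28
f 26 28 12
f 27 9 10
f 27 10 28
f 28 10 11
f 28 11 12
f 29 66 45
f 66 40 69
f 45 69 34
f 66 69 45
f 29 45 41
f 45 34 46
f 41 46 30
f 45 46 41
f 29 41 50
f 41 30 51
f 50 51 36
f 41 51 50
f 29 50 62
f 50 36 65
f 62 65 39
f 50 65 62
f 29 62 66
f 62 39 70
f 66 70 40
f 62 70 66
f 30 46 57
f 46 34 60
f 57 60 38
f 46 60 57
f 34 69 47
f 69 40 68
f 47 68 33
f 69 68 47
f 40 70 67
f 70 39 63
f 67 63 31
f 70 63 67
f 39 65 64
f 65 36 52
f 64 52 35
f 65 52 64
f 36 51 56
f 51 30 53
f 56 53 37
f 51 53 56
f 32 58 44
f 58 38 59
f 44 59 33
f 58 59 44
f 32 44 42
f 44 33 43
f 42 43 31
f 44 43 42
f 32 42 49
f 42 31 48
f 49 48 35
f 42 48 49
f 32 49 54
f 49 35 55
f 54 55 37
f 49 55 54
f 32 54 58
f 54 37 61
f 58 61 38
f 54 61 58
f 33 59 47
f 59 38 60
f 47 60 34
f 59 60 47
f 31 43 67
f 43 33 68
f 67 68 40
f 43 68 67
f 35 48 64
f 48 31 63
f 64 63 39
f 48 63 64
f 37 55 56
f 55 35 52
f 56 52 36
f 55 52 56
f 38 61 57
f 61 37 53
f 57 53 30
f 61 53 57
f 72 74 71
f 75 72 71
f 71 74 73
f 73 75 71
f 72 78 74
f 76 72 75
f 76 78 72
f 74 78 73
f 77 75 73
f 73 78 77
f 77 76 75
f 78 76 77
f 80 79 83
f 80 83 81
f 81 83 84
f 81 84 82
f 83 79 85
f 83 85 84
f 84 85 86
f 84 86 82
f 85 79 87
f 85 87 86
f 86 87 88
f 86 88 82
f 87 79 89
f 87 89 88
f 88 89 90
f 88 90 82
f 89 79 91
f 89 91 90
f 90 91 92
f 90 92 82
f 91 79 93
f 91 93 92
f 92 93 94
f 92 94 82
f 93 79 95
f 93 95 94
f 94 95 96
f 94 96 82
f 95 79 97
f 95 97 96
f 96 97 98
f 96 98 82
f 97 79 99
f 97 99 98
f 98 99 100
f 98 100 82
f 99 79 101
f 99 101 100
f 100 101 102
f 100 102 82
f 101 79 103
f 101 103 102
f 102 103 104
f 102 104 82
f 103 79 80
f 103 80 104
f 104 80 81
f 104 81 82



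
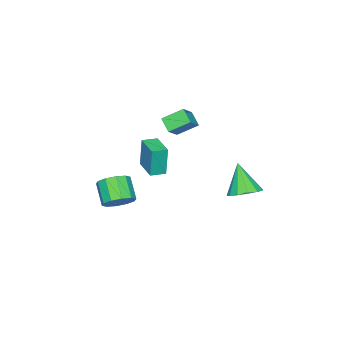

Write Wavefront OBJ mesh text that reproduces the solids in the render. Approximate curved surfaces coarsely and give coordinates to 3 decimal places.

v -1.678 -2.807 -2.08
v -1.797 -2.761 -0.205
v -2.438 -2.274 -2.142
v -2.557 -2.228 -0.266
v -0.743 -1.472 -2.054
v -0.862 -1.426 -0.178
v -1.503 -0.939 -2.115
v -1.622 -0.893 -0.24
v 0.873 -2.43 -3.702
v 1.713 -2.864 -3.485
v 0.967 -3.784 -2.44
v 0.127 -3.35 -2.658
v 1.647 -2.394 -3.118
v 0.901 -3.315 -2.074
v 1.285 -1.938 -2.975
v 0.539 -2.859 -1.93
v 0.766 -1.67 -3.109
v 0.02 -2.59 -2.064
v 0.288 -1.692 -3.47
v -0.458 -2.612 -2.425
v 0.033 -1.996 -3.92
v -0.713 -2.916 -2.875
v 0.099 -2.465 -4.286
v -0.647 -3.386 -3.242
v 0.461 -2.921 -4.43
v -0.285 -3.842 -3.385
v 0.98 -3.19 -4.296
v 0.234 -4.11 -3.251
v 1.458 -3.168 -3.935
v 0.712 -4.088 -2.89
v -1.725 4.048 -1.931
v -1.111 3.267 -2.117
v -2.315 3.172 -0.209
v -0.805 3.645 -1.82
v -0.791 4.15 -1.559
v -1.074 4.623 -1.415
v -1.563 4.913 -1.436
v -2.104 4.928 -1.614
v -2.524 4.664 -1.892
v -2.69 4.204 -2.183
v -2.55 3.694 -2.394
v -2.148 3.297 -2.458
v -1.611 3.138 -2.354
v -2.184 0.746 2.014
v -2.576 0.022 2.6
v -1.223 0.842 2.776
v -1.615 0.118 3.362
v -1.505 -0.218 1.278
v -1.897 -0.942 1.864
v -0.544 -0.122 2.04
v -0.936 -0.846 2.626
f 2 4 1
f 5 2 1
f 1 4 3
f 3 5 1
f 2 8 4
f 6 2 5
f 6 8 2
f 4 8 3
f 7 5 3
f 3 8 7
f 7 6 5
f 8 6 7
f 10 9 13
f 10 13 11
f 11 13 14
f 11 14 12
f 13 9 15
f 13 15 14
f 14 15 16
f 14 16 12
f 15 9 17
f 15 17 16
f 16 17 18
f 16 18 12
f 17 9 19
f 17 19 18
f 18 19 20
f 18 20 12
f 19 9 21
f 19 21 20
f 20 21 22
f 20 22 12
f 21 9 23
f 21 23 22
f 22 23 24
f 22 24 12
f 23 9 25
f 23 25 24
f 24 25 26
f 24 26 12
f 25 9 27
f 25 27 26
f 26 27 28
f 26 28 12
f 27 9 29
f 27 29 28
f 28 29 30
f 28 30 12
f 29 9 10
f 29 10 30
f 30 10 11
f 30 11 12
f 32 31 34
f 32 34 33
f 34 31 35
f 34 35 33
f 35 31 36
f 35 36 33
f 36 31 37
f 36 37 33
f 37 31 38
f 37 38 33
f 38 31 39
f 38 39 33
f 39 31 40
f 39 40 33
f 40 31 41
f 40 41 33
f 41 31 42
f 41 42 33
f 42 31 43
f 42 43 33
f 43 31 32
f 43 32 33
f 45 47 44
f 48 45 44
f 44 47 46
f 46 48 44
f 45 51 47
f 49 45 48
f 49 51 45
f 47 51 46
f 50 48 46
f 46 51 50
f 50 49 48
f 51 49 50



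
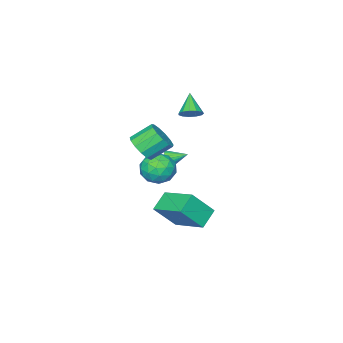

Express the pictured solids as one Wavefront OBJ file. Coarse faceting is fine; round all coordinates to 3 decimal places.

v -0.903 0.382 -3.651
v 0.115 -0.187 -2.292
v -0.781 2.393 -2.901
v 0.237 1.824 -1.542
v 0.123 0.576 -4.338
v 1.141 0.007 -2.979
v 0.245 2.587 -3.588
v 1.263 2.018 -2.229
v -1.032 -1.043 -0.678
v -0.676 -0.977 -0.251
v -1.648 -0.277 -0.282
v -0.591 -0.828 -0.408
v -0.582 -0.715 -0.612
v -0.651 -0.66 -0.827
v -0.786 -0.67 -1.016
v -0.963 -0.745 -1.147
v -1.153 -0.872 -1.197
v -1.321 -1.028 -1.157
v -1.439 -1.187 -1.034
v -1.487 -1.32 -0.85
v -1.456 -1.406 -0.636
v -1.351 -1.429 -0.429
v -1.192 -1.385 -0.265
v -1.005 -1.282 -0.172
v -0.822 -1.138 -0.167
v -1.273 0.293 3.03
v -0.732 0.238 3.367
v -1.947 -0.433 3.99
v -0.894 0.54 3.482
v -1.176 0.763 3.453
v -1.488 0.837 3.29
v -1.733 0.738 3.044
v -1.831 0.498 2.793
v -1.753 0.193 2.618
v -1.522 -0.08 2.573
v -1.212 -0.235 2.673
v -0.921 -0.222 2.887
v -0.743 -0.046 3.145
v 1.326 -0.646 1.237
v 1.843 -0.818 1.928
v 0.951 -0.186 2.754
v 0.434 -0.014 2.063
v 1.99 -0.379 1.75
v 1.097 0.253 2.576
v 1.925 -0.024 1.409
v 1.032 0.607 2.235
v 1.671 0.133 1.014
v 0.778 0.764 1.839
v 1.307 0.042 0.689
v 0.414 0.674 1.515
v 0.949 -0.266 0.539
v 0.056 0.365 1.364
v 0.711 -0.695 0.61
v -0.181 -0.064 1.435
v 0.669 -1.109 0.88
v -0.224 -0.477 1.706
v 0.835 -1.375 1.264
v -0.058 -0.744 2.089
v 1.157 -1.41 1.639
v 0.264 -0.779 2.465
v 1.533 -1.202 1.887
v 0.64 -0.571 2.712
v -0.759 -0.511 -0.43
v -0.108 0.26 -0.386
v 0.428 -1.48 -0.994
v 1.079 -0.709 -0.95
v 0.721 -1.117 -0.099
v -0.012 -0.518 0.25
v 0.332 -0.702 -1.63
v -0.401 -0.103 -1.281
v 0.566 0.142 -1.128
v 0.806 -0.114 -0.182
v -0.486 -1.106 -1.198
v -0.246 -1.362 -0.252
v -0.538 -0.04 -0.358
v 0.858 -1.18 -1.022
v 0.648 -1.419 -0.521
v 1.03 -0.966 -0.496
v -0.481 -0.497 0.015
v -0.099 -0.044 0.041
v 0.389 -0.854 0.21
v 0.419 -1.176 -1.421
v 0.801 -0.723 -1.395
v -0.71 -0.254 -0.884
v -0.328 0.199 -0.859
v -0.069 -0.366 -1.59
v 0.241 0.343 -0.769
v 0.939 -0.227 -1.101
v 0.5 -0.223 -1.5
v 0.069 0.13 -1.295
v 0.382 0.193 -0.213
v 1.08 -0.377 -0.544
v 0.87 -0.617 -0.044
v 0.439 -0.264 0.161
v 0.778 0.123 -0.649
v -0.76 -0.843 -0.836
v -0.062 -1.413 -1.167
v -0.119 -0.956 -1.541
v -0.55 -0.603 -1.336
v -0.619 -0.993 -0.279
v 0.079 -1.563 -0.611
v 0.251 -1.35 -0.085
v -0.18 -0.997 0.12
v -0.458 -1.343 -0.731
f 2 4 1
f 5 2 1
f 1 4 3
f 3 5 1
f 2 8 4
f 6 2 5
f 6 8 2
f 4 8 3
f 7 5 3
f 3 8 7
f 7 6 5
f 8 6 7
f 10 9 12
f 10 12 11
f 12 9 13
f 12 13 11
f 13 9 14
f 13 14 11
f 14 9 15
f 14 15 11
f 15 9 16
f 15 16 11
f 16 9 17
f 16 17 11
f 17 9 18
f 17 18 11
f 18 9 19
f 18 19 11
f 19 9 20
f 19 20 11
f 20 9 21
f 20 21 11
f 21 9 22
f 21 22 11
f 22 9 23
f 22 23 11
f 23 9 24
f 23 24 11
f 24 9 25
f 24 25 11
f 25 9 10
f 25 10 11
f 27 26 29
f 27 29 28
f 29 26 30
f 29 30 28
f 30 26 31
f 30 31 28
f 31 26 32
f 31 32 28
f 32 26 33
f 32 33 28
f 33 26 34
f 33 34 28
f 34 26 35
f 34 35 28
f 35 26 36
f 35 36 28
f 36 26 37
f 36 37 28
f 37 26 38
f 37 38 28
f 38 26 27
f 38 27 28
f 40 39 43
f 40 43 41
f 41 43 44
f 41 44 42
f 43 39 45
f 43 45 44
f 44 45 46
f 44 46 42
f 45 39 47
f 45 47 46
f 46 47 48
f 46 48 42
f 47 39 49
f 47 49 48
f 48 49 50
f 48 50 42
f 49 39 51
f 49 51 50
f 50 51 52
f 50 52 42
f 51 39 53
f 51 53 52
f 52 53 54
f 52 54 42
f 53 39 55
f 53 55 54
f 54 55 56
f 54 56 42
f 55 39 57
f 55 57 56
f 56 57 58
f 56 58 42
f 57 39 59
f 57 59 58
f 58 59 60
f 58 60 42
f 59 39 61
f 59 61 60
f 60 61 62
f 60 62 42
f 61 39 40
f 61 40 62
f 62 40 41
f 62 41 42
f 63 100 79
f 100 74 103
f 79 103 68
f 100 103 79
f 63 79 75
f 79 68 80
f 75 80 64
f 79 80 75
f 63 75 84
f 75 64 85
f 84 85 70
f 75 85 84
f 63 84 96
f 84 70 99
f 96 99 73
f 84 99 96
f 63 96 100
f 96 73 104
f 100 104 74
f 96 104 100
f 64 80 91
f 80 68 94
f 91 94 72
f 80 94 91
f 68 103 81
f 103 74 102
f 81 102 67
f 103 102 81
f 74 104 101
f 104 73 97
f 101 97 65
f 104 97 101
f 73 99 98
f 99 70 86
f 98 86 69
f 99 86 98
f 70 85 90
f 85 64 87
f 90 87 71
f 85 87 90
f 66 92 78
f 92 72 93
f 78 93 67
f 92 93 78
f 66 78 76
f 78 67 77
f 76 77 65
f 78 77 76
f 66 76 83
f 76 65 82
f 83 82 69
f 76 82 83
f 66 83 88
f 83 69 89
f 88 89 71
f 83 89 88
f 66 88 92
f 88 71 95
f 92 95 72
f 88 95 92
f 67 93 81
f 93 72 94
f 81 94 68
f 93 94 81
f 65 77 101
f 77 67 102
f 101 102 74
f 77 102 101
f 69 82 98
f 82 65 97
f 98 97 73
f 82 97 98
f 71 89 90
f 89 69 86
f 90 86 70
f 89 86 90
f 72 95 91
f 95 71 87
f 91 87 64
f 95 87 91



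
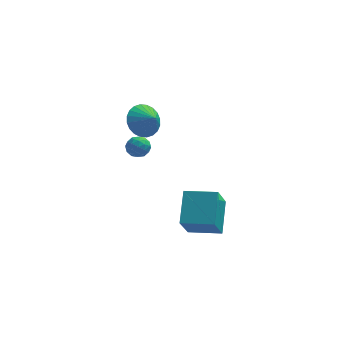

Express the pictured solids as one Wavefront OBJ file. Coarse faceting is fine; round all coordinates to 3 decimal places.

v -1.4 -4.006 -2.961
v -1.138 -2.329 -1.776
v -0.923 -2.835 -4.724
v -0.661 -1.158 -3.539
v 0.361 -4.422 -2.761
v 0.623 -2.745 -1.576
v 0.838 -3.251 -4.524
v 1.1 -1.574 -3.339
v -3.126 1.042 -0.602
v -2.743 0.459 -0.444
v -4.097 0.481 -0.316
v -3.714 -0.102 -0.158
v -3.665 0.48 0.254
v -3.065 0.827 0.078
v -3.775 0.113 -0.838
v -3.175 0.46 -1.014
v -3.144 -0.115 -0.59
v -3.076 0.112 0.085
v -3.764 0.828 -0.845
v -3.696 1.055 -0.17
v -2.85 0.8 -0.548
v -3.99 0.14 -0.212
v -3.962 0.482 0.03
v -3.737 0.14 0.123
v -3.039 1.016 -0.241
v -2.814 0.673 -0.149
v -3.356 0.686 0.262
v -4.026 0.267 -0.611
v -3.801 -0.076 -0.519
v -3.103 0.8 -0.883
v -2.878 0.458 -0.79
v -3.484 0.254 -1.022
v -2.86 0.12 -0.541
v -3.43 -0.21 -0.373
v -3.466 -0.083 -0.772
v -3.113 0.12 -0.876
v -2.82 0.253 -0.145
v -3.39 -0.077 0.023
v -3.362 0.265 0.266
v -3.009 0.469 0.162
v -3.055 -0.084 -0.23
v -3.45 1.017 -0.783
v -4.02 0.687 -0.615
v -3.831 0.471 -0.922
v -3.478 0.675 -1.026
v -3.41 1.15 -0.387
v -3.98 0.82 -0.219
v -3.727 0.82 0.116
v -3.374 1.023 0.012
v -3.785 1.024 -0.53
v -3.146 -1.379 3.101
v -2.678 -1.788 2.267
v -2.554 -2.001 3.739
v -2.435 -1.473 2.348
v -2.3 -1.144 2.544
v -2.295 -0.851 2.824
v -2.418 -0.638 3.146
v -2.653 -0.538 3.462
v -2.963 -0.566 3.723
v -3.3 -0.718 3.889
v -3.615 -0.97 3.935
v -3.858 -1.285 3.854
v -3.992 -1.614 3.658
v -3.998 -1.907 3.378
v -3.875 -2.12 3.056
v -3.64 -2.22 2.74
v -3.33 -2.193 2.479
v -2.993 -2.041 2.313
f 2 4 1
f 5 2 1
f 1 4 3
f 3 5 1
f 2 8 4
f 6 2 5
f 6 8 2
f 4 8 3
f 7 5 3
f 3 8 7
f 7 6 5
f 8 6 7
f 9 46 25
f 46 20 49
f 25 49 14
f 46 49 25
f 9 25 21
f 25 14 26
f 21 26 10
f 25 26 21
f 9 21 30
f 21 10 31
f 30 31 16
f 21 31 30
f 9 30 42
f 30 16 45
f 42 45 19
f 30 45 42
f 9 42 46
f 42 19 50
f 46 50 20
f 42 50 46
f 10 26 37
f 26 14 40
f 37 40 18
f 26 40 37
f 14 49 27
f 49 20 48
f 27 48 13
f 49 48 27
f 20 50 47
f 50 19 43
f 47 43 11
f 50 43 47
f 19 45 44
f 45 16 32
f 44 32 15
f 45 32 44
f 16 31 36
f 31 10 33
f 36 33 17
f 31 33 36
f 12 38 24
f 38 18 39
f 24 39 13
f 38 39 24
f 12 24 22
f 24 13 23
f 22 23 11
f 24 23 22
f 12 22 29
f 22 11 28
f 29 28 15
f 22 28 29
f 12 29 34
f 29 15 35
f 34 35 17
f 29 35 34
f 12 34 38
f 34 17 41
f 38 41 18
f 34 41 38
f 13 39 27
f 39 18 40
f 27 40 14
f 39 40 27
f 11 23 47
f 23 13 48
f 47 48 20
f 23 48 47
f 15 28 44
f 28 11 43
f 44 43 19
f 28 43 44
f 17 35 36
f 35 15 32
f 36 32 16
f 35 32 36
f 18 41 37
f 41 17 33
f 37 33 10
f 41 33 37
f 52 51 54
f 52 54 53
f 54 51 55
f 54 55 53
f 55 51 56
f 55 56 53
f 56 51 57
f 56 57 53
f 57 51 58
f 57 58 53
f 58 51 59
f 58 59 53
f 59 51 60
f 59 60 53
f 60 51 61
f 60 61 53
f 61 51 62
f 61 62 53
f 62 51 63
f 62 63 53
f 63 51 64
f 63 64 53
f 64 51 65
f 64 65 53
f 65 51 66
f 65 66 53
f 66 51 67
f 66 67 53
f 67 51 68
f 67 68 53
f 68 51 52
f 68 52 53



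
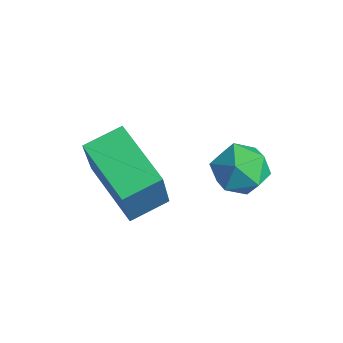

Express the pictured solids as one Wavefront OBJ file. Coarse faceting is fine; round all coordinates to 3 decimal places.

v -0.839 -0.031 3.696
v -0.311 -0.501 3.083
v -2.089 -0.599 3.057
v -1.561 -1.069 2.444
v -1.56 -1.315 3.347
v -0.788 -0.964 3.742
v -1.612 -0.136 2.398
v -0.84 0.215 2.793
v -0.789 -0.566 2.281
v -0.757 -1.295 2.867
v -1.643 0.195 3.273
v -1.611 -0.534 3.859
v -3.829 -3.776 2.352
v -3.137 -4.345 4.251
v -3.794 -2.576 2.699
v -3.102 -3.145 4.598
v -1.818 -3.635 1.662
v -1.126 -4.204 3.561
v -1.783 -2.435 2.009
v -1.091 -3.004 3.908
f 1 12 6
f 1 6 2
f 1 2 8
f 1 8 11
f 1 11 12
f 2 6 10
f 6 12 5
f 12 11 3
f 11 8 7
f 8 2 9
f 4 10 5
f 4 5 3
f 4 3 7
f 4 7 9
f 4 9 10
f 5 10 6
f 3 5 12
f 7 3 11
f 9 7 8
f 10 9 2
f 14 16 13
f 17 14 13
f 13 16 15
f 15 17 13
f 14 20 16
f 18 14 17
f 18 20 14
f 16 20 15
f 19 17 15
f 15 20 19
f 19 18 17
f 20 18 19



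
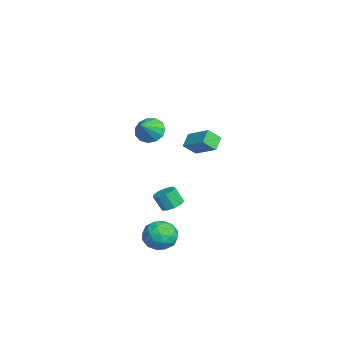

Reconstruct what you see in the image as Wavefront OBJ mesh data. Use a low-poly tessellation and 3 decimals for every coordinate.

v -4.58 0.182 0.837
v -3.841 0.546 0.236
v -3.4 -0.482 1.883
v -3.952 0.957 0.622
v -4.262 1.122 1.077
v -4.674 0.988 1.456
v -5.055 0.599 1.638
v -5.285 0.077 1.566
v -5.291 -0.411 1.263
v -5.072 -0.711 0.825
v -4.696 -0.727 0.39
v -4.283 -0.455 0.098
v -3.964 0.02 0.04
v 2.138 1.033 -2.243
v 2.626 1.501 -1.918
v 2.431 0.995 -0.893
v 1.942 0.527 -1.217
v 2.155 1.704 -1.908
v 1.96 1.198 -0.883
v 1.676 1.593 -2.054
v 1.48 1.087 -1.029
v 1.413 1.22 -2.288
v 1.217 0.714 -1.263
v 1.489 0.76 -2.501
v 1.294 0.253 -1.476
v 1.869 0.427 -2.593
v 1.673 -0.079 -1.568
v 2.374 0.378 -2.521
v 2.179 -0.128 -1.496
v 2.769 0.636 -2.319
v 2.574 0.129 -1.293
v 2.869 1.079 -2.081
v 2.673 0.573 -1.055
v 3.596 0.854 -4.727
v 4.55 0.791 -4.095
v 2.83 -0.491 -3.705
v 3.784 -0.554 -3.073
v 3.111 0.37 -3.003
v 3.584 1.202 -3.635
v 3.796 -0.902 -4.165
v 4.269 -0.07 -4.797
v 4.674 -0.294 -3.748
v 4.25 0.492 -3.03
v 3.13 -0.192 -4.77
v 2.706 0.594 -4.052
v 4.14 0.941 -4.5
v 3.24 -0.641 -3.3
v 2.844 -0.097 -3.259
v 3.405 -0.134 -2.887
v 3.572 1.182 -4.23
v 4.133 1.145 -3.858
v 3.287 0.898 -3.217
v 3.247 -0.845 -3.942
v 3.808 -0.882 -3.57
v 3.975 0.434 -4.913
v 4.536 0.397 -4.541
v 4.093 -0.598 -4.583
v 4.774 0.266 -3.925
v 4.324 -0.525 -3.325
v 4.331 -0.729 -3.967
v 4.609 -0.241 -4.338
v 4.524 0.728 -3.503
v 4.075 -0.063 -2.903
v 3.679 0.481 -2.861
v 3.957 0.969 -3.232
v 4.597 0.09 -3.299
v 3.305 0.363 -4.897
v 2.856 -0.428 -4.297
v 3.423 -0.669 -4.568
v 3.701 -0.181 -4.939
v 3.056 0.825 -4.475
v 2.606 0.034 -3.875
v 2.771 0.541 -3.462
v 3.049 1.029 -3.833
v 2.783 0.21 -4.501
v 1.798 2.73 2.846
v 1.966 1.951 3.575
v 2.966 3.773 3.691
v 3.134 2.995 4.421
v 2.566 2.345 2.259
v 2.734 1.567 2.989
v 3.734 3.389 3.105
v 3.902 2.61 3.834
f 2 1 4
f 2 4 3
f 4 1 5
f 4 5 3
f 5 1 6
f 5 6 3
f 6 1 7
f 6 7 3
f 7 1 8
f 7 8 3
f 8 1 9
f 8 9 3
f 9 1 10
f 9 10 3
f 10 1 11
f 10 11 3
f 11 1 12
f 11 12 3
f 12 1 13
f 12 13 3
f 13 1 2
f 13 2 3
f 15 14 18
f 15 18 16
f 16 18 19
f 16 19 17
f 18 14 20
f 18 20 19
f 19 20 21
f 19 21 17
f 20 14 22
f 20 22 21
f 21 22 23
f 21 23 17
f 22 14 24
f 22 24 23
f 23 24 25
f 23 25 17
f 24 14 26
f 24 26 25
f 25 26 27
f 25 27 17
f 26 14 28
f 26 28 27
f 27 28 29
f 27 29 17
f 28 14 30
f 28 30 29
f 29 30 31
f 29 31 17
f 30 14 32
f 30 32 31
f 31 32 33
f 31 33 17
f 32 14 15
f 32 15 33
f 33 15 16
f 33 16 17
f 34 71 50
f 71 45 74
f 50 74 39
f 71 74 50
f 34 50 46
f 50 39 51
f 46 51 35
f 50 51 46
f 34 46 55
f 46 35 56
f 55 56 41
f 46 56 55
f 34 55 67
f 55 41 70
f 67 70 44
f 55 70 67
f 34 67 71
f 67 44 75
f 71 75 45
f 67 75 71
f 35 51 62
f 51 39 65
f 62 65 43
f 51 65 62
f 39 74 52
f 74 45 73
f 52 73 38
f 74 73 52
f 45 75 72
f 75 44 68
f 72 68 36
f 75 68 72
f 44 70 69
f 70 41 57
f 69 57 40
f 70 57 69
f 41 56 61
f 56 35 58
f 61 58 42
f 56 58 61
f 37 63 49
f 63 43 64
f 49 64 38
f 63 64 49
f 37 49 47
f 49 38 48
f 47 48 36
f 49 48 47
f 37 47 54
f 47 36 53
f 54 53 40
f 47 53 54
f 37 54 59
f 54 40 60
f 59 60 42
f 54 60 59
f 37 59 63
f 59 42 66
f 63 66 43
f 59 66 63
f 38 64 52
f 64 43 65
f 52 65 39
f 64 65 52
f 36 48 72
f 48 38 73
f 72 73 45
f 48 73 72
f 40 53 69
f 53 36 68
f 69 68 44
f 53 68 69
f 42 60 61
f 60 40 57
f 61 57 41
f 60 57 61
f 43 66 62
f 66 42 58
f 62 58 35
f 66 58 62
f 77 79 76
f 80 77 76
f 76 79 78
f 78 80 76
f 77 83 79
f 81 77 80
f 81 83 77
f 79 83 78
f 82 80 78
f 78 83 82
f 82 81 80
f 83 81 82

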